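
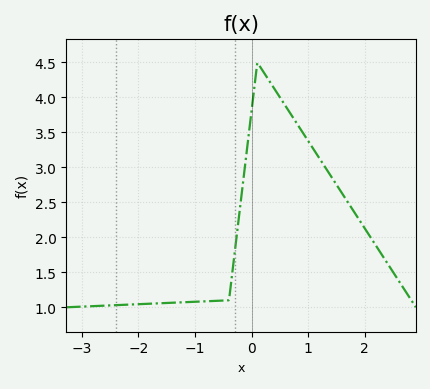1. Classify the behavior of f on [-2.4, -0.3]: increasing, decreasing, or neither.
increasing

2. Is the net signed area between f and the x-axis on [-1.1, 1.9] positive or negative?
positive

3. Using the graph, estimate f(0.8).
3.63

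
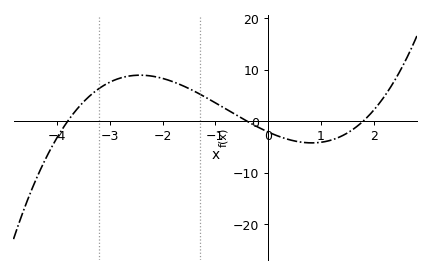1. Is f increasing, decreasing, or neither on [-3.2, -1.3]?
neither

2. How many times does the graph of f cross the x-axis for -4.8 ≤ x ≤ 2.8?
3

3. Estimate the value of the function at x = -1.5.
6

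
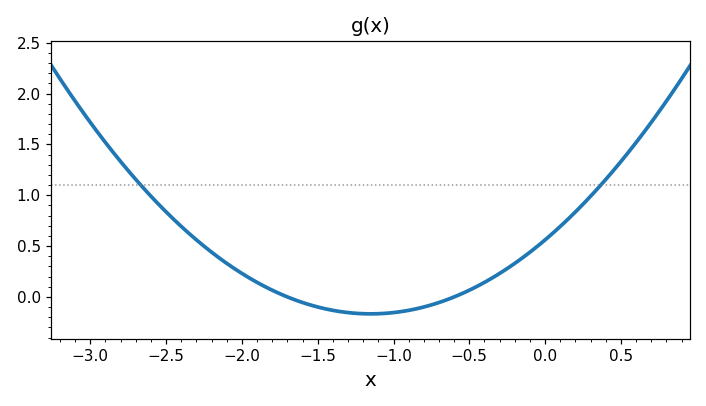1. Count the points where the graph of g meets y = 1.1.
2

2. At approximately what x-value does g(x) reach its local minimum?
-1.1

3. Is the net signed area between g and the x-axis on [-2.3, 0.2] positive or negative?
positive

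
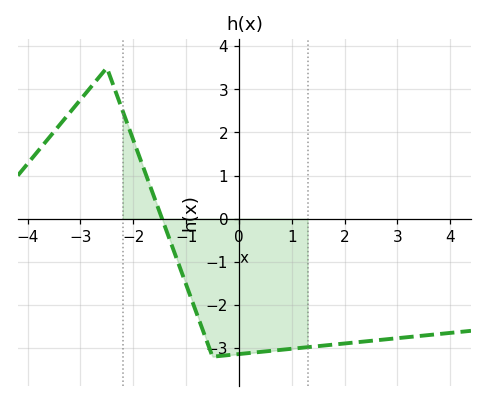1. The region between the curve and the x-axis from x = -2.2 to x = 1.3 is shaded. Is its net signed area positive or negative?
negative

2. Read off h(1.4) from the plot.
-2.97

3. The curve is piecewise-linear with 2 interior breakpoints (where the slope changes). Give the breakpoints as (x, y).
(-2.5, 3.5); (-0.5, -3.2)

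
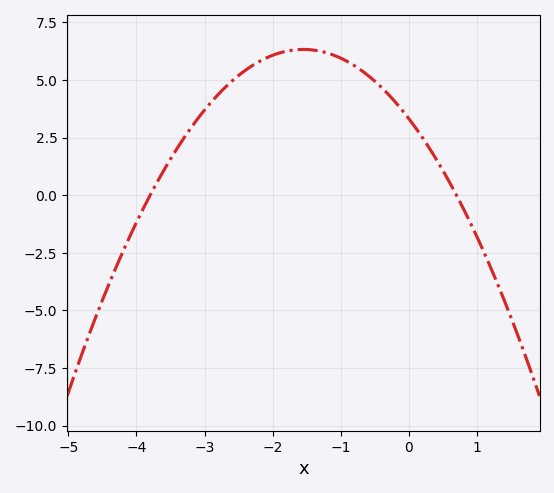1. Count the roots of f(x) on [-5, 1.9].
2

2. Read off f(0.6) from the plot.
0.6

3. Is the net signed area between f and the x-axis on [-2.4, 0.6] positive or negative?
positive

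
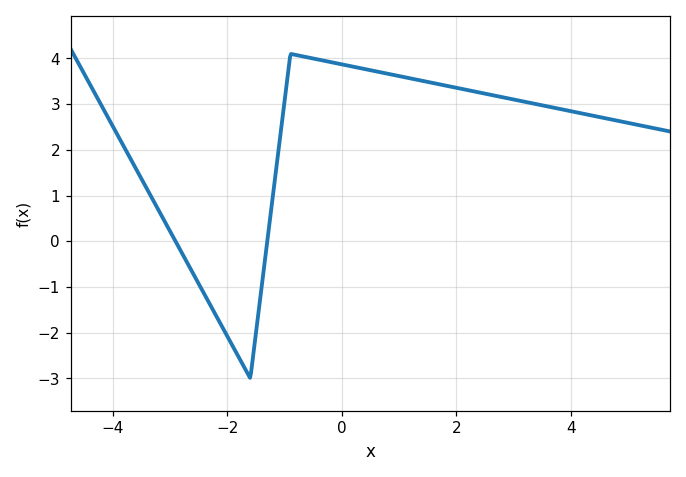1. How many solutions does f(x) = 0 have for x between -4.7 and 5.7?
2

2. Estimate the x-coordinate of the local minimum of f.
-1.6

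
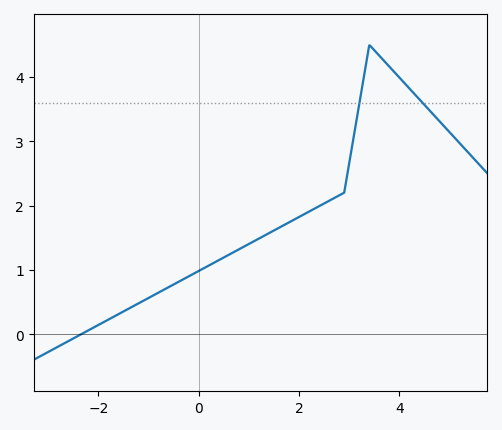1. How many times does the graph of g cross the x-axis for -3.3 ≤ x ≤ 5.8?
1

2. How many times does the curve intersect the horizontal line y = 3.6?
2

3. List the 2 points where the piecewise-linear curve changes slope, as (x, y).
(2.9, 2.2); (3.4, 4.5)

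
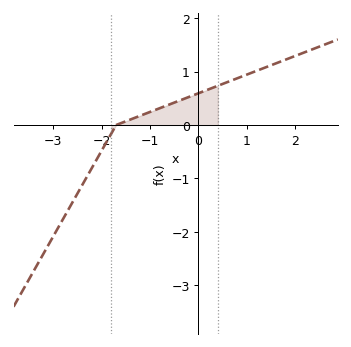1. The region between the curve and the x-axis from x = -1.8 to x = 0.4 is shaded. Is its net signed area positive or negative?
positive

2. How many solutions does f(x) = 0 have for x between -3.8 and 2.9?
1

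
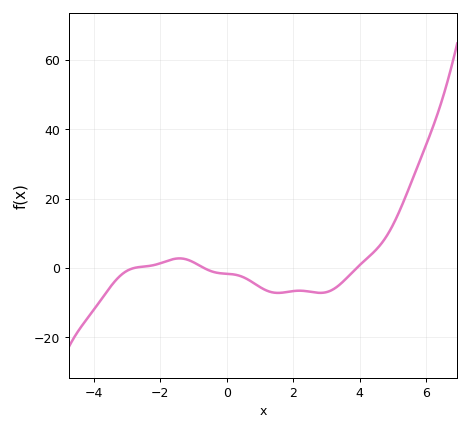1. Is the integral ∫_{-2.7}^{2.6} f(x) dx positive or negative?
negative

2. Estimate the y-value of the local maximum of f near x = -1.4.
2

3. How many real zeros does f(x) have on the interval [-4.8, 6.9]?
3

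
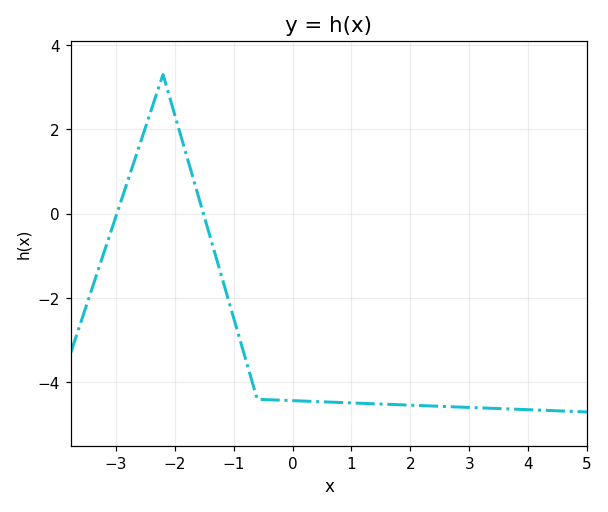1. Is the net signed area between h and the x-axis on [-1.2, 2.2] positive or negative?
negative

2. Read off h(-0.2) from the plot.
-4.4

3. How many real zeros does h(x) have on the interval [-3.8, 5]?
2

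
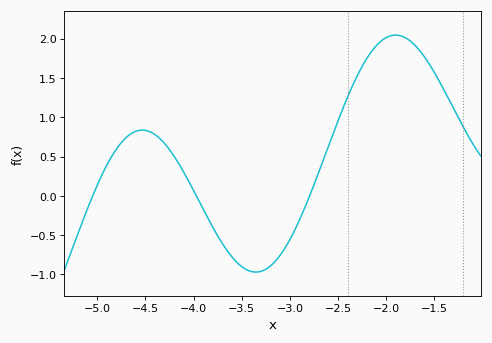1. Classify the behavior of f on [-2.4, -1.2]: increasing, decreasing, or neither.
neither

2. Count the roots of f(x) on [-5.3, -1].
3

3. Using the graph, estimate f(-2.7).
0.305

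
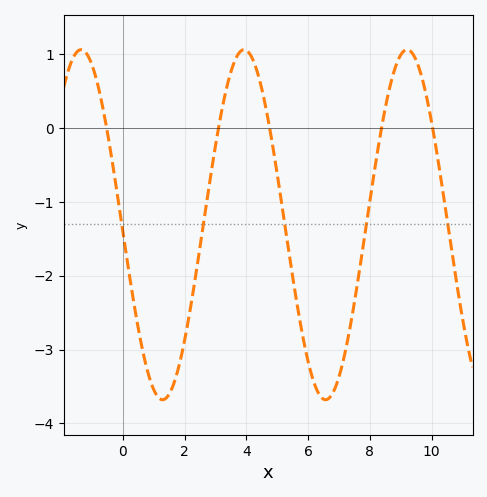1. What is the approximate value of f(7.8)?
-1.6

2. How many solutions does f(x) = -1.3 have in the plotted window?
5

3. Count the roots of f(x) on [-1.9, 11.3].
5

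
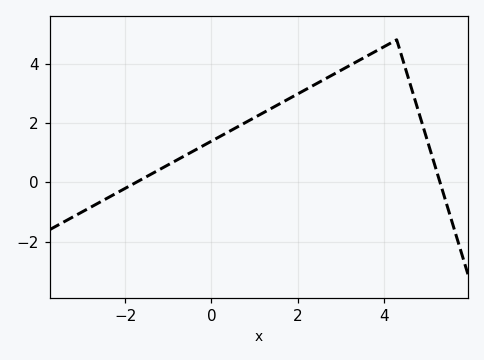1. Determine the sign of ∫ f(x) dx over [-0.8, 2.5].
positive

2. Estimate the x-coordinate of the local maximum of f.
4.2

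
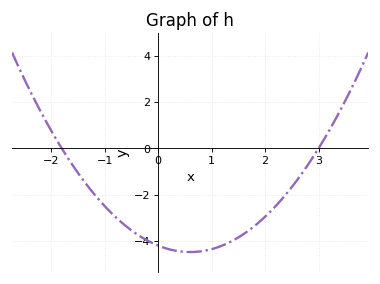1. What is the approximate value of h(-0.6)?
-3.37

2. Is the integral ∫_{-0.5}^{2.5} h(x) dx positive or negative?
negative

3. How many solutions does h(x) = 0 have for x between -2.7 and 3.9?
2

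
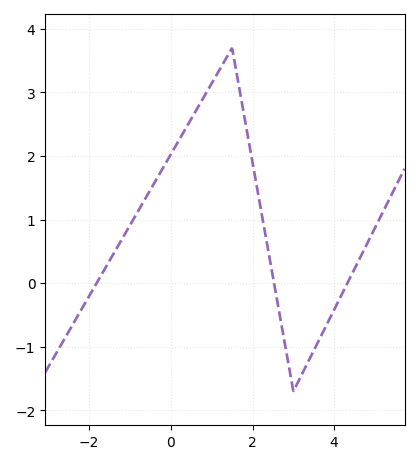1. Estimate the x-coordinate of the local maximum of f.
1.5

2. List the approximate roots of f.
-1.82, 2.53, 4.32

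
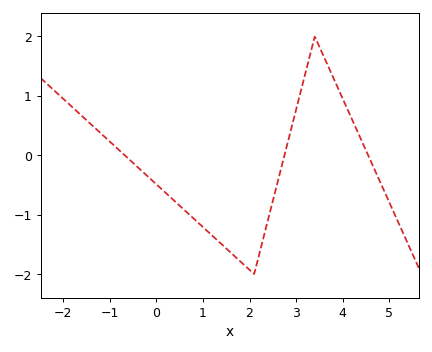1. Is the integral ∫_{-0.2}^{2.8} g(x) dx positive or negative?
negative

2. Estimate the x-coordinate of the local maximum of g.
3.4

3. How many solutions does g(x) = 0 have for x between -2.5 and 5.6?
3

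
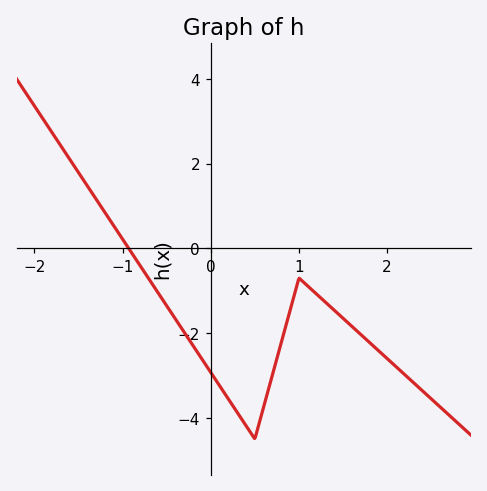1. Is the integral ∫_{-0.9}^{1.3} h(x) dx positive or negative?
negative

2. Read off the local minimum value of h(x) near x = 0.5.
-4.5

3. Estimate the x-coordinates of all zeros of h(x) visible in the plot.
-0.931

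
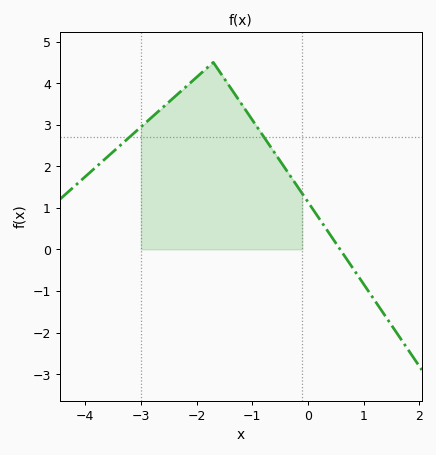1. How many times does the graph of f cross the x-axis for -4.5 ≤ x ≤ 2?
1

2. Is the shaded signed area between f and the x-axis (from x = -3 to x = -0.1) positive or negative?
positive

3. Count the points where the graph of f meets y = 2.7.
2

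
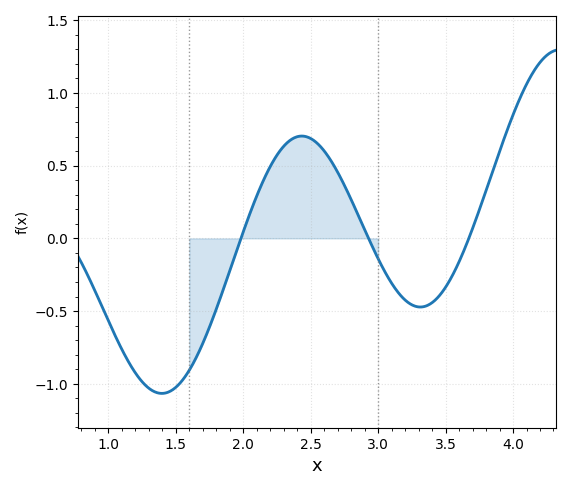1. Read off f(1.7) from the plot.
-0.7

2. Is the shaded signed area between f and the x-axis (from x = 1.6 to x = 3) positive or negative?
positive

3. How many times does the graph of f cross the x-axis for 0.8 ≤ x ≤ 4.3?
3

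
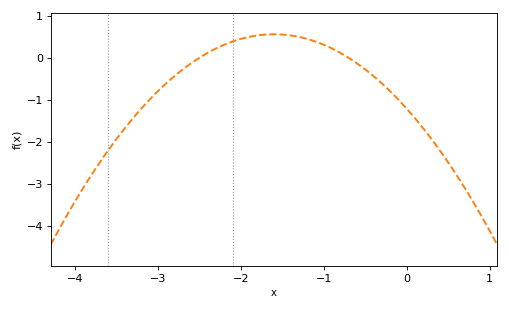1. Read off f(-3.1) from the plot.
-0.994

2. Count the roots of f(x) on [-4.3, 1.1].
2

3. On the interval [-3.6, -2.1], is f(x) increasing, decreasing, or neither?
increasing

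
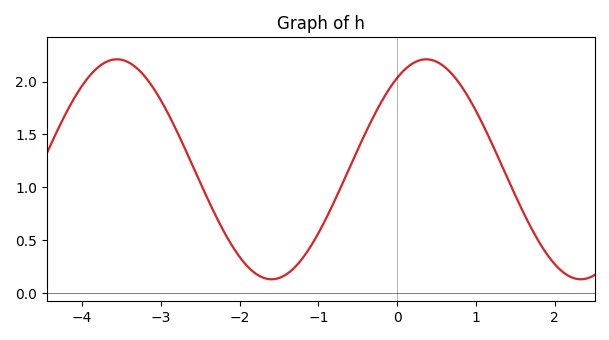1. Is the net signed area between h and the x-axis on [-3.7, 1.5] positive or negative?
positive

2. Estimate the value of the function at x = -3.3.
2.1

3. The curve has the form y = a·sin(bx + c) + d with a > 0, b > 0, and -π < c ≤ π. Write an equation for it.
y = 1.04sin(1.6x + 0.98) + 1.17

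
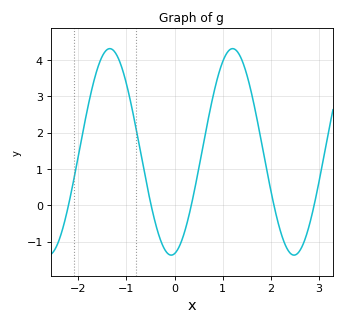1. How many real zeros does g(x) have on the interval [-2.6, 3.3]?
5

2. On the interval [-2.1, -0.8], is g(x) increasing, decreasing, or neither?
neither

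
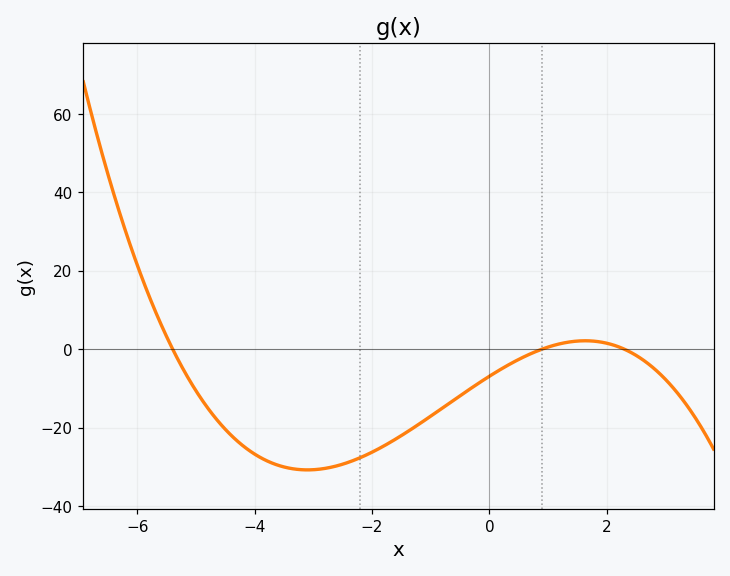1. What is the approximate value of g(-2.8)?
-30.4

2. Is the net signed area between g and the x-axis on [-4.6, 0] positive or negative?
negative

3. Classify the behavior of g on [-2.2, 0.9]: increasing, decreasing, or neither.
increasing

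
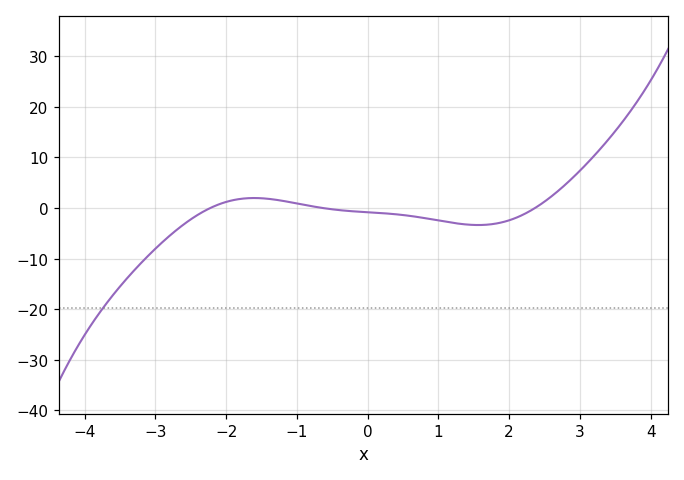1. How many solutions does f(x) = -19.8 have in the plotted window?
1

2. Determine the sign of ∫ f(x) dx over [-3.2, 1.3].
negative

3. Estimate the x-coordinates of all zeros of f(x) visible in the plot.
-2.23, -0.63, 2.36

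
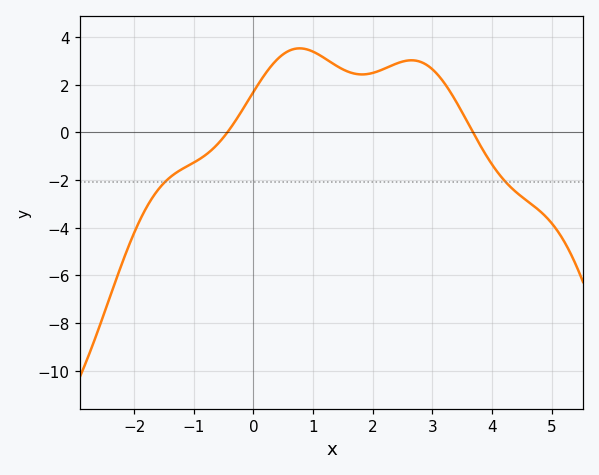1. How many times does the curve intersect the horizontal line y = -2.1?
2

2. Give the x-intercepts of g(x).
-0.438, 3.68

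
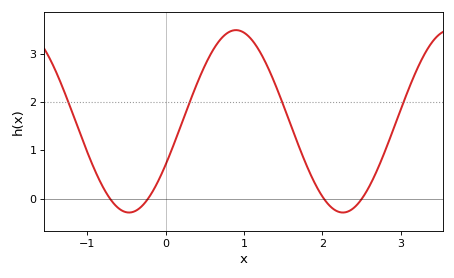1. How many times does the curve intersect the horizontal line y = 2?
4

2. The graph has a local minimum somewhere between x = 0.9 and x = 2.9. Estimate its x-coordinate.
2.3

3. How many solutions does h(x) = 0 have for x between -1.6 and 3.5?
4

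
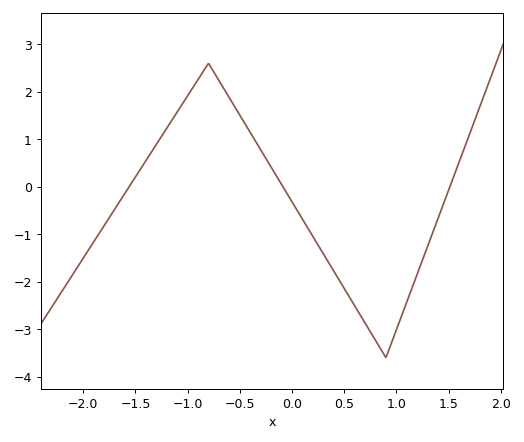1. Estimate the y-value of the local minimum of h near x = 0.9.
-3.6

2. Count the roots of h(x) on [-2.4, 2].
3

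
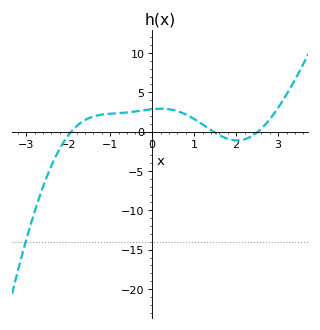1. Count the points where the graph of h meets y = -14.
1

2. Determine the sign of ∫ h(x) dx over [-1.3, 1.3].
positive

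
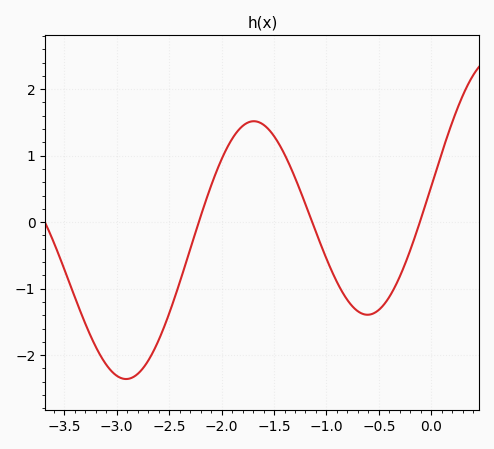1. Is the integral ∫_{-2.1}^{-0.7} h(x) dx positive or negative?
positive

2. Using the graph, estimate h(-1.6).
1.5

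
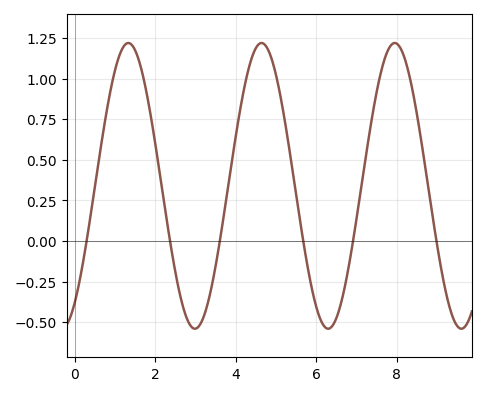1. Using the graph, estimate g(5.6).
0.1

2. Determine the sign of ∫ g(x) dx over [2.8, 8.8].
positive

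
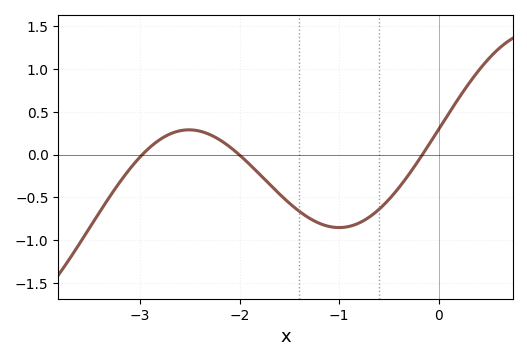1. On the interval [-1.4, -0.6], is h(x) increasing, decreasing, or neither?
neither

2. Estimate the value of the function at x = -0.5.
-0.523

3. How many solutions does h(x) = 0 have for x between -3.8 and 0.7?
3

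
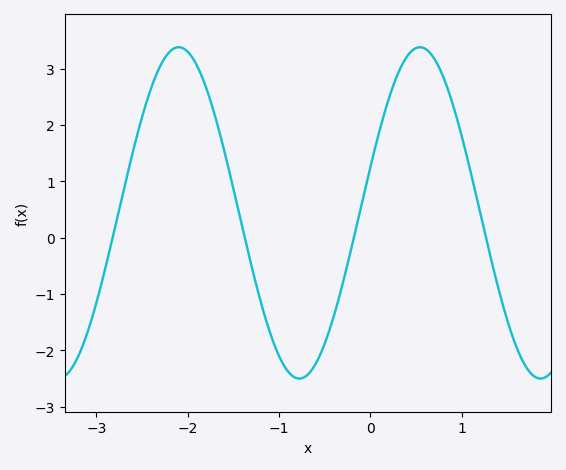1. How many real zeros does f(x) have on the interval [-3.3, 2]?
4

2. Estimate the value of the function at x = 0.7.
3.17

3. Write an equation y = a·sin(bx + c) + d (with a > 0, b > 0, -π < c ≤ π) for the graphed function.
y = 2.94sin(2.38x + 0.282) + 0.44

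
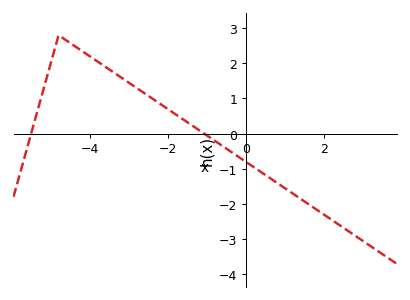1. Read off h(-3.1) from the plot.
1.5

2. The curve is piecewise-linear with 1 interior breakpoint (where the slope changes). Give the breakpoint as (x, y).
(-4.8, 2.8)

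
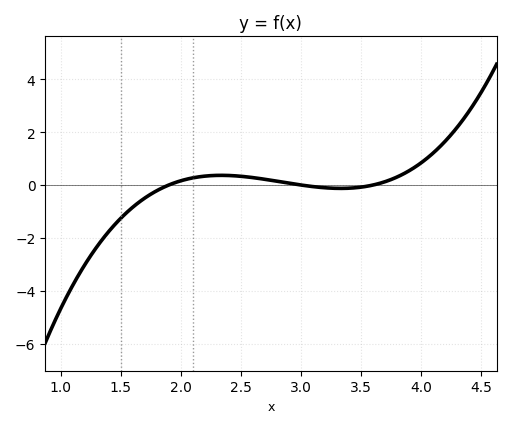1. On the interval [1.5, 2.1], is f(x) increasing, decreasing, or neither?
increasing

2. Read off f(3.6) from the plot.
0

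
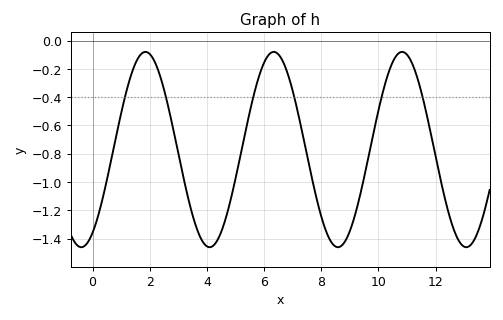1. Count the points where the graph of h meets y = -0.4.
6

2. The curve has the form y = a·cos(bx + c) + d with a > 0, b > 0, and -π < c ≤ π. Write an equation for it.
y = 0.69cos(1.4x - 2.59) - 0.77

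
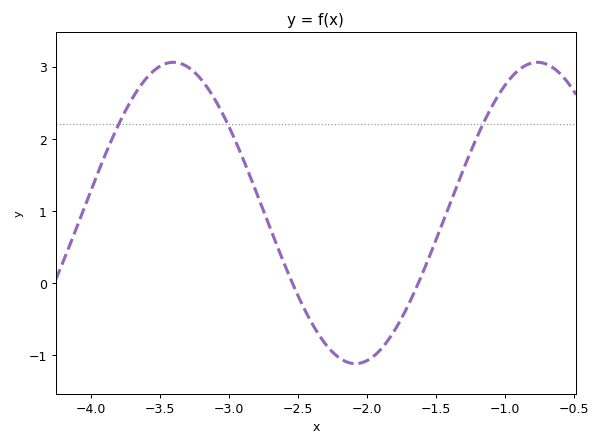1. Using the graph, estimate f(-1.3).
1.6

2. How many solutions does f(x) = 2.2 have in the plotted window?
3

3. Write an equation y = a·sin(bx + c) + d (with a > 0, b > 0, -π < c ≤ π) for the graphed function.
y = 2.09sin(2.4x - 2.9) + 0.97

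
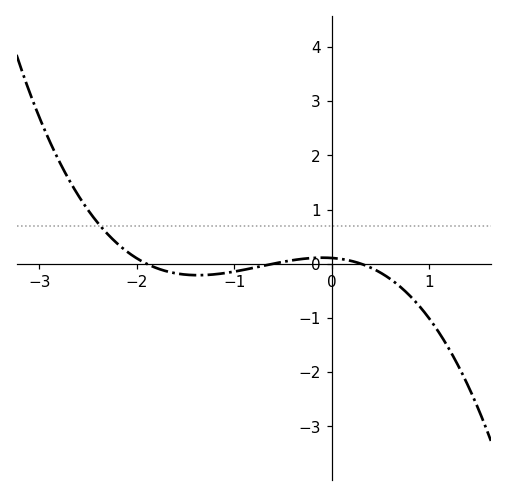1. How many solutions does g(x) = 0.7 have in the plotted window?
1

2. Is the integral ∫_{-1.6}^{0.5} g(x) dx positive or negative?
negative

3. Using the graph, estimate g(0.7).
-0.4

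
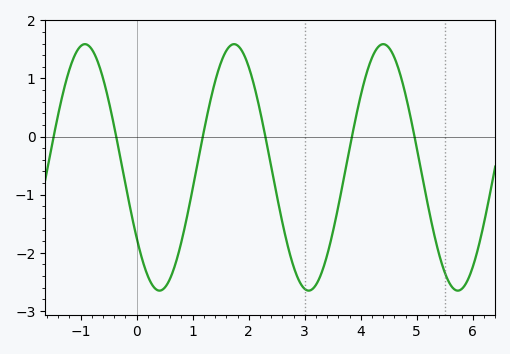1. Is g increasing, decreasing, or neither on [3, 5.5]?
neither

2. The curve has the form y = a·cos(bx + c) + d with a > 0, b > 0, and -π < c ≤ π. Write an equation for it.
y = 2.12cos(2.4x + 2.2) - 0.53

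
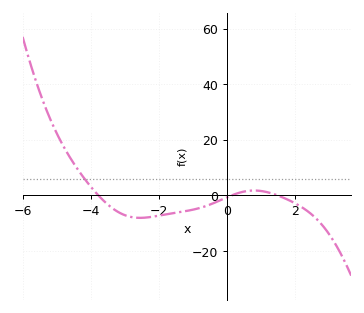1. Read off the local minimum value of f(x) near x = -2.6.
-8.08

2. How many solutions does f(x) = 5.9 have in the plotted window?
1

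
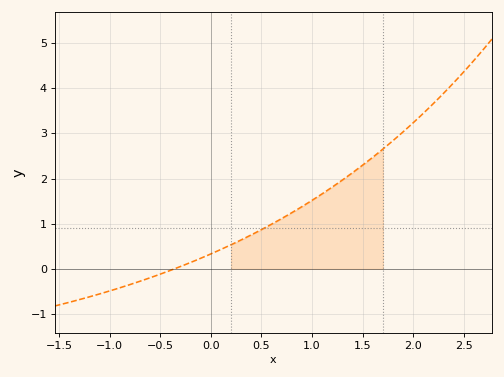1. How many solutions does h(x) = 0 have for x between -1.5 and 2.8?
1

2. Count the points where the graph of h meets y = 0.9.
1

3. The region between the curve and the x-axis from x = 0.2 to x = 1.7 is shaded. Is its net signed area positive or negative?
positive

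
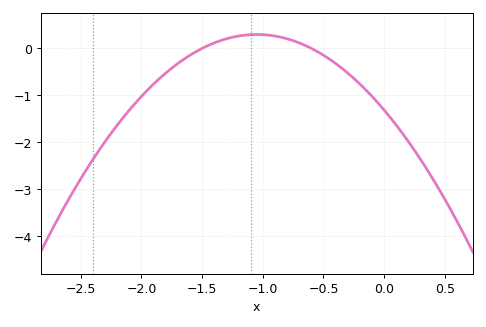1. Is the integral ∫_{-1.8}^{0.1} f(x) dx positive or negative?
negative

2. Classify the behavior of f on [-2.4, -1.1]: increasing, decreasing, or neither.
increasing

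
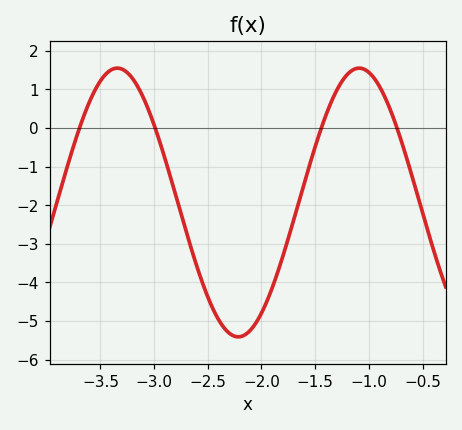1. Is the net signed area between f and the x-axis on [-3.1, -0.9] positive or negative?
negative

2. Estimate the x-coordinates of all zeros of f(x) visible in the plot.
-3.7, -3, -1.45, -0.75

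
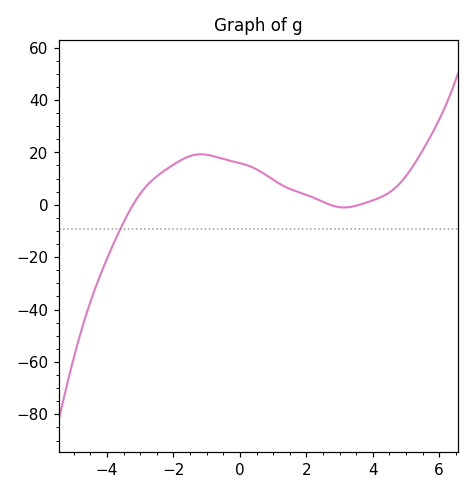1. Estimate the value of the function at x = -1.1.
20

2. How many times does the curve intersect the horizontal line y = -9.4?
1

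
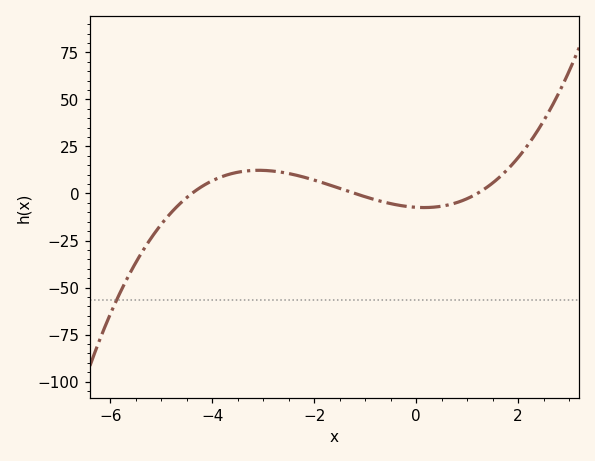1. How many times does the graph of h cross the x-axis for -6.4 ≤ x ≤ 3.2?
3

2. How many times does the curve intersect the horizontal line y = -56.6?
1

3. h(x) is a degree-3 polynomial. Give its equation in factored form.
y = 1.16(x + 4.4)(x + 1.2)(x - 1.2)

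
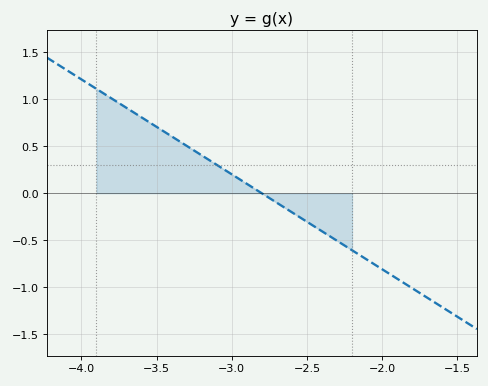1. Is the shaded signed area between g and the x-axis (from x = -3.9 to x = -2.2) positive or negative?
positive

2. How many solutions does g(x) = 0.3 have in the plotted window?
1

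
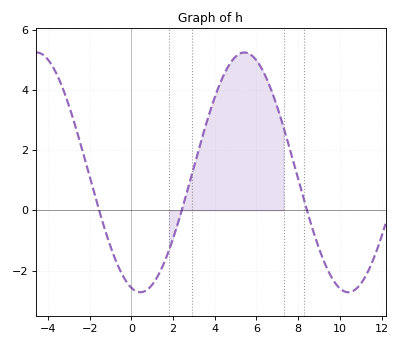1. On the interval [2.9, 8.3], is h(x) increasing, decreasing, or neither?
neither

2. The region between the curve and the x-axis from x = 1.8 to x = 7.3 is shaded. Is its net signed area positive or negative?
positive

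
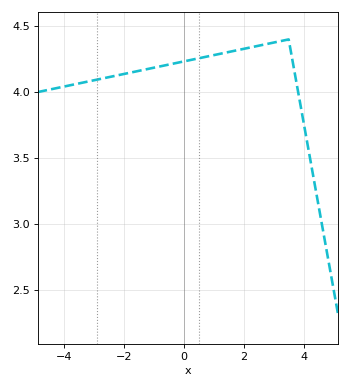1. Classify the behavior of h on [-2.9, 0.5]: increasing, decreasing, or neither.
increasing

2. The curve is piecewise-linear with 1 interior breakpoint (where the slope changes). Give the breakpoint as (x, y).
(3.5, 4.4)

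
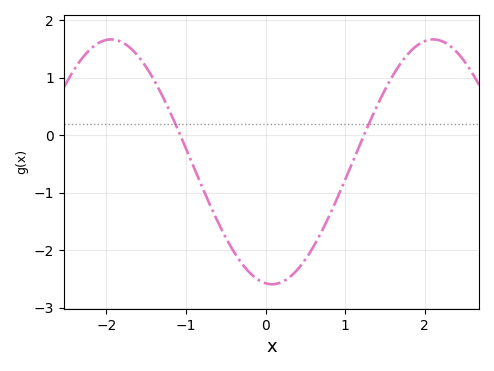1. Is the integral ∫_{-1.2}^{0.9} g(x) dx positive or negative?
negative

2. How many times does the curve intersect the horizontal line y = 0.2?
2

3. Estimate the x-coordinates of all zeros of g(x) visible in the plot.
-1.07, 1.24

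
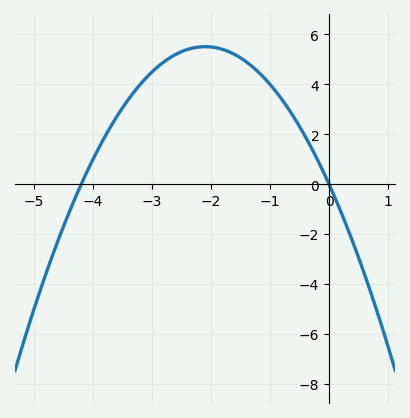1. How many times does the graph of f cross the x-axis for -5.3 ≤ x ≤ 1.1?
2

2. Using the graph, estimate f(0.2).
-1.2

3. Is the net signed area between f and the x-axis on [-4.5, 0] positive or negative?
positive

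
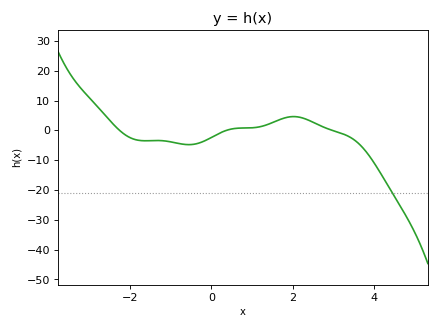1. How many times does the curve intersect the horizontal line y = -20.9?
1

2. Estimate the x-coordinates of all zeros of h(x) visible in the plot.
-2.27, 0.363, 2.99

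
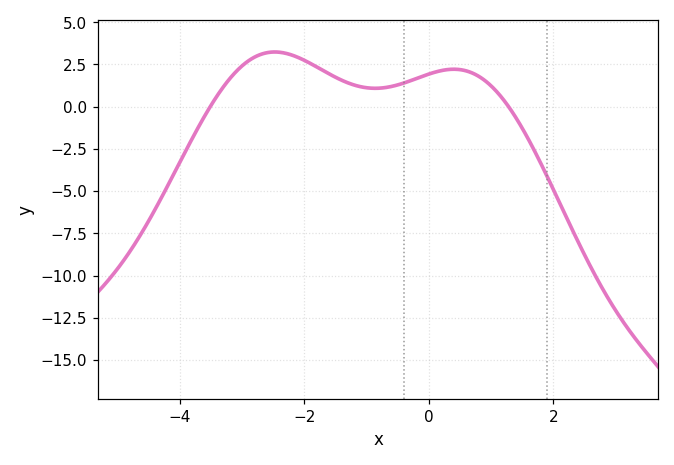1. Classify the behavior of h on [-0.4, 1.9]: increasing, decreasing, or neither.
neither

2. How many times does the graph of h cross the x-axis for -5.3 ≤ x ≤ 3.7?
2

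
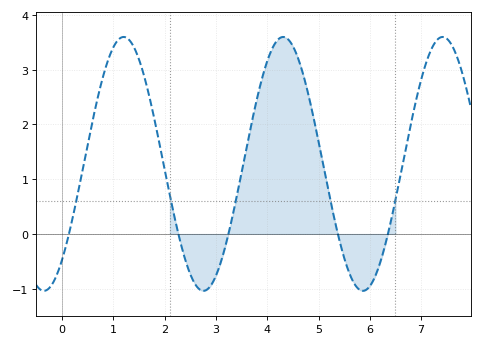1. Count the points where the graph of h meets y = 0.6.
5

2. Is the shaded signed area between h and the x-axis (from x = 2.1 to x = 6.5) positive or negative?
positive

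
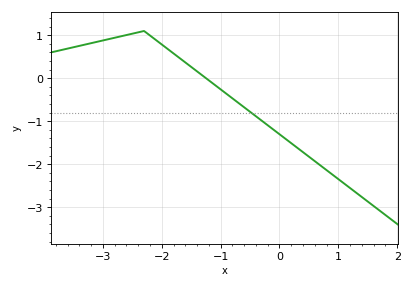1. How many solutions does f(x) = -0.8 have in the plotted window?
1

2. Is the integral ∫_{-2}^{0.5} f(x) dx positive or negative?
negative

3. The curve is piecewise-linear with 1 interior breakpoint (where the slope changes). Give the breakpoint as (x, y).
(-2.3, 1.1)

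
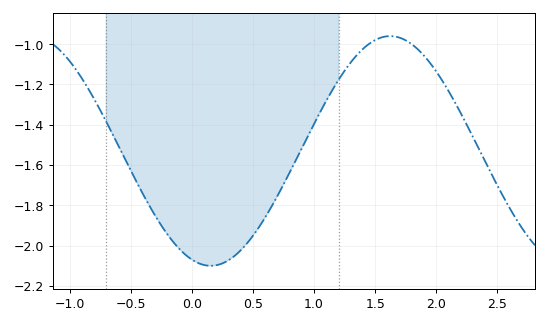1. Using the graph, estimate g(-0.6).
-1.51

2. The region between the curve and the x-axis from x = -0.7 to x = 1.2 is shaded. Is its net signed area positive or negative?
negative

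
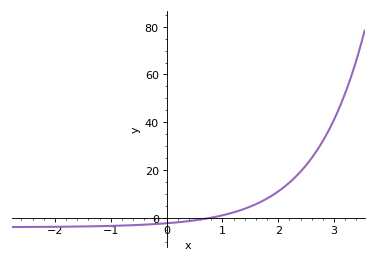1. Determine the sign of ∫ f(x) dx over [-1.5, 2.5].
positive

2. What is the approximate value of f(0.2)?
-2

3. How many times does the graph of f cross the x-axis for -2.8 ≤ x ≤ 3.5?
1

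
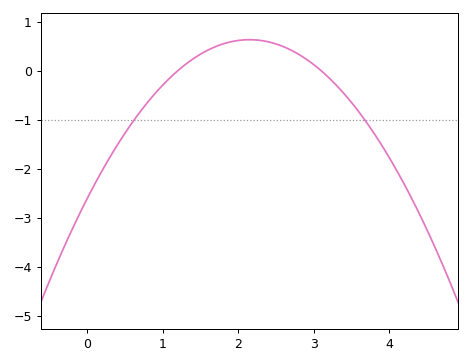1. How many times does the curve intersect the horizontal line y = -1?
2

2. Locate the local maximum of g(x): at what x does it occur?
2.15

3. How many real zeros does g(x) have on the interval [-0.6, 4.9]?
2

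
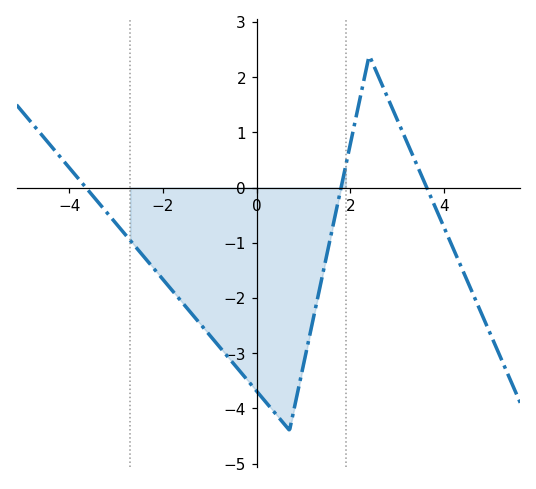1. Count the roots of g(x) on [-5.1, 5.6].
3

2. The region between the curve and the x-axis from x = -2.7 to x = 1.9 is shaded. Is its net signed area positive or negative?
negative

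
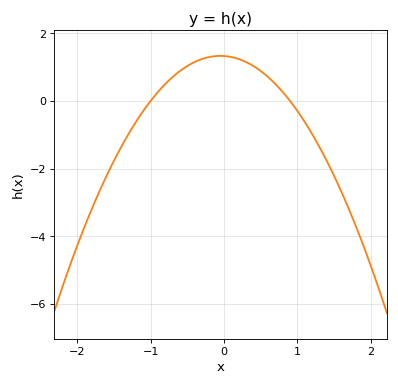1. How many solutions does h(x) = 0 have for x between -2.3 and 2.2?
2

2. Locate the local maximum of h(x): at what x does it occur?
-0.05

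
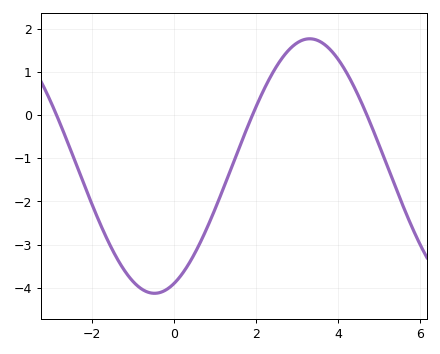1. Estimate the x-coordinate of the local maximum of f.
3.3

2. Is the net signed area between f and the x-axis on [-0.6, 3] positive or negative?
negative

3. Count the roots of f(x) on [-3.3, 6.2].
3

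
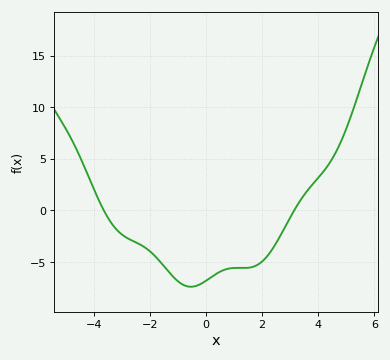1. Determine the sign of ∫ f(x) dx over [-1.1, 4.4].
negative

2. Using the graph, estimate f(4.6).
5.51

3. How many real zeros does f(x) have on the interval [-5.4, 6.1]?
2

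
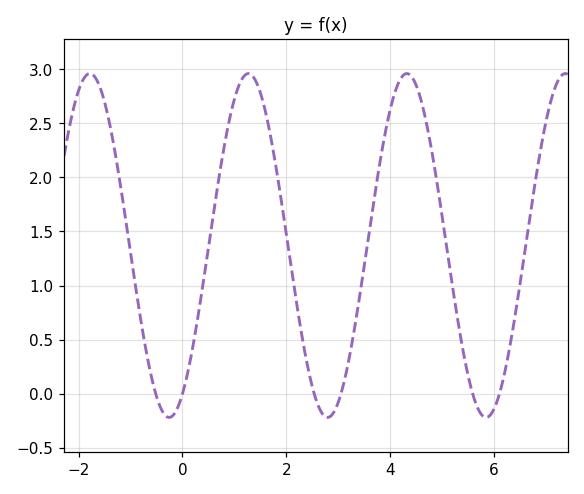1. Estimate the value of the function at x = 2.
1.47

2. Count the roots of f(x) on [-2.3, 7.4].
6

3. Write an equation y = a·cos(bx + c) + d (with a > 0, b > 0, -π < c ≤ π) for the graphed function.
y = 1.59cos(2.06x - 2.61) + 1.37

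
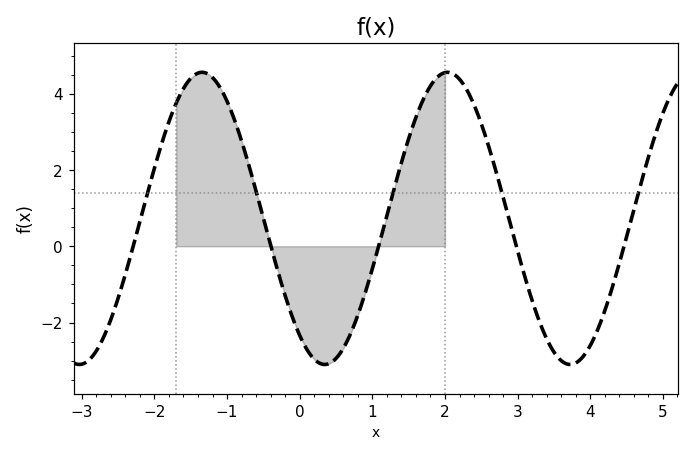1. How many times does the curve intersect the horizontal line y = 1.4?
5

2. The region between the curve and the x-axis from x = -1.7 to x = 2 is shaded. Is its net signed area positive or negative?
positive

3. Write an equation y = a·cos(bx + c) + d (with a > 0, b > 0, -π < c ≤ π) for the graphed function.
y = 3.83cos(1.9x + 2.5) + 0.73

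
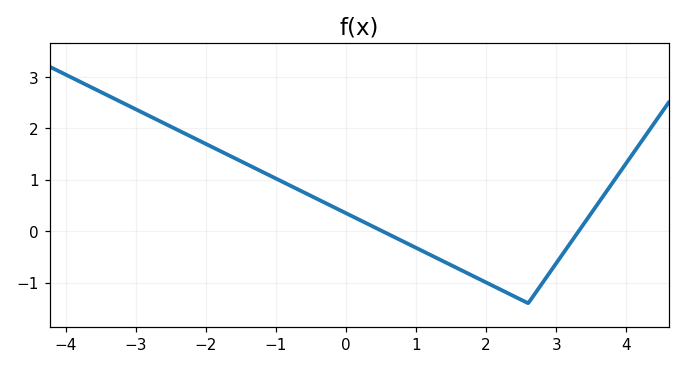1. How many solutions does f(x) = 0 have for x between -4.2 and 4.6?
2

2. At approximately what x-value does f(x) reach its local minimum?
2.6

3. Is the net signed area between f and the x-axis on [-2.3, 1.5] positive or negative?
positive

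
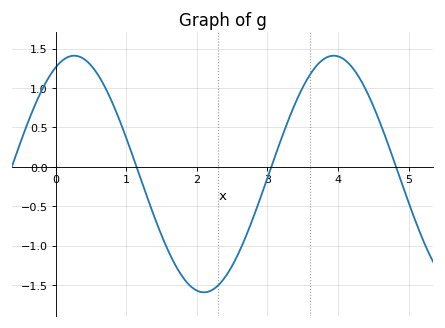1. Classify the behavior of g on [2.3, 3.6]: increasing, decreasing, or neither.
increasing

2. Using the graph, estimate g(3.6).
1.17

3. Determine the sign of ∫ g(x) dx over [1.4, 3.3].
negative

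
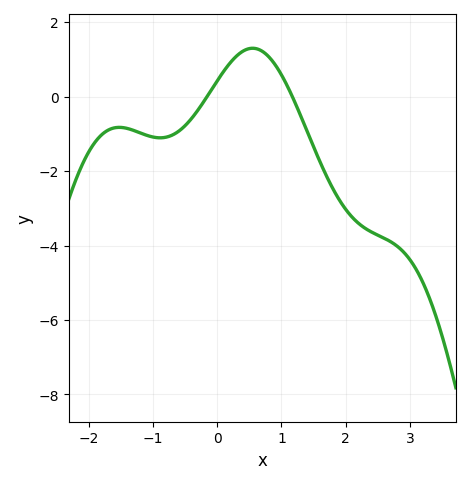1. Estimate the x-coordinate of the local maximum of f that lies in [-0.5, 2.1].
0.6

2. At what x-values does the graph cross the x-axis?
-0.2, 1.2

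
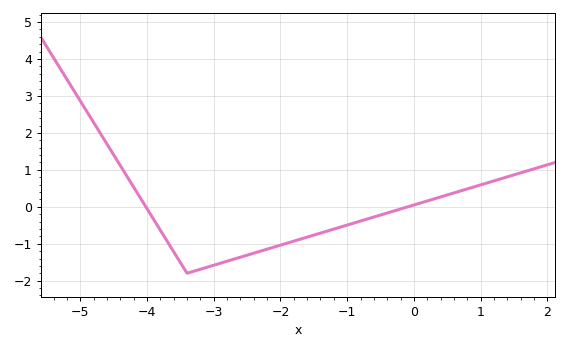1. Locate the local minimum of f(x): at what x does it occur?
-3.4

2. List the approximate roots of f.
-4, 0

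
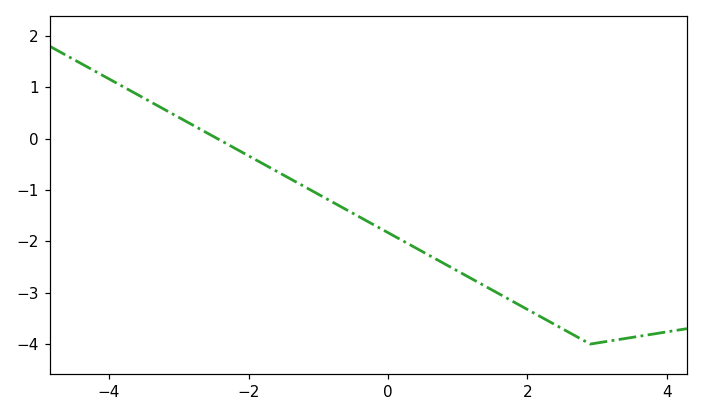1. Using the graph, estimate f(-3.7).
0.9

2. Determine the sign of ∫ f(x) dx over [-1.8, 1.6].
negative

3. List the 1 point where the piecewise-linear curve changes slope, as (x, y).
(2.9, -4)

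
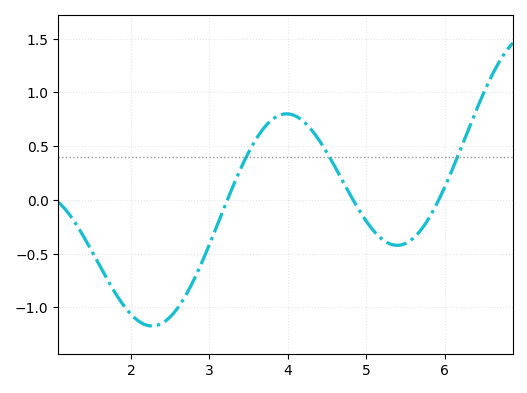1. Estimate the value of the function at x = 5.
-0.2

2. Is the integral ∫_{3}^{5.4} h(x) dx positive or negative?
positive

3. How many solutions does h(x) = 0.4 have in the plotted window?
3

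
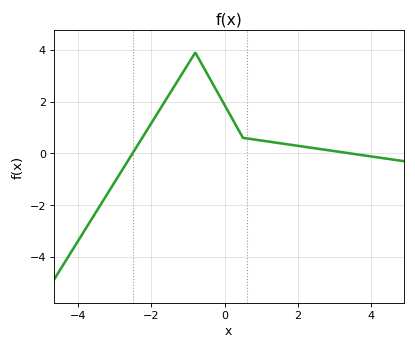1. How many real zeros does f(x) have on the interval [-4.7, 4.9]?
2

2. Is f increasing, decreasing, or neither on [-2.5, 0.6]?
neither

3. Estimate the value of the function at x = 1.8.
0.334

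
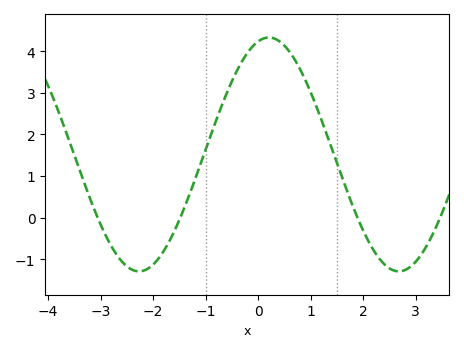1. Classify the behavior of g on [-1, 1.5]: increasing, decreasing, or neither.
neither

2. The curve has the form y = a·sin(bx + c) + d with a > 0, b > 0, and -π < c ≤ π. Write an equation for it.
y = 2.81sin(1.3x + 1.3) + 1.52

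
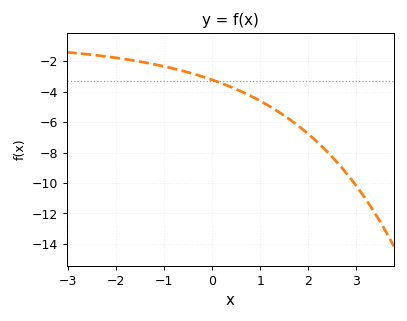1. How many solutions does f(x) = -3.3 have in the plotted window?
1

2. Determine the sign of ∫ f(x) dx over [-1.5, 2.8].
negative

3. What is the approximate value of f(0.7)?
-4.2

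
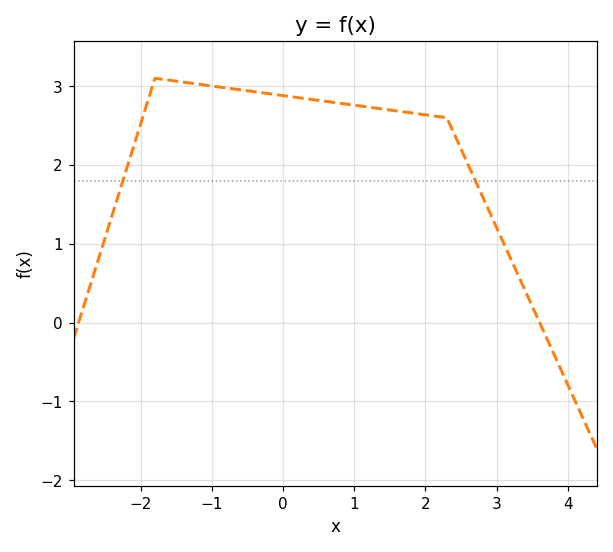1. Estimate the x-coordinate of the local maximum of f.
-1.8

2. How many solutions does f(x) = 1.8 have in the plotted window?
2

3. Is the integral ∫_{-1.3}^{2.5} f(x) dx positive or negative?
positive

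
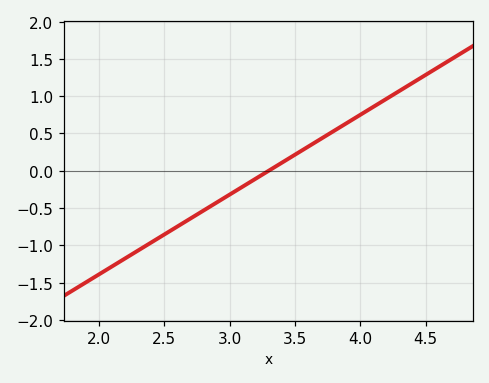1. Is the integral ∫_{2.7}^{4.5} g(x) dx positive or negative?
positive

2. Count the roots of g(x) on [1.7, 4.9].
1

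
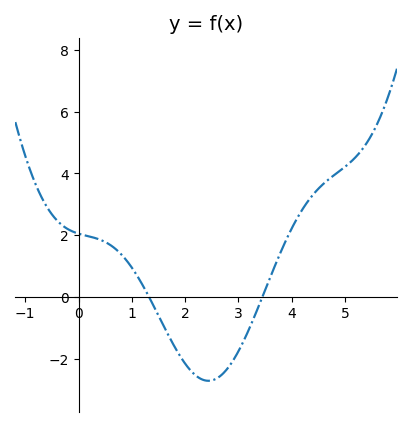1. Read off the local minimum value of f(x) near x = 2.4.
-2.72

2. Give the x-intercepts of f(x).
1.32, 3.45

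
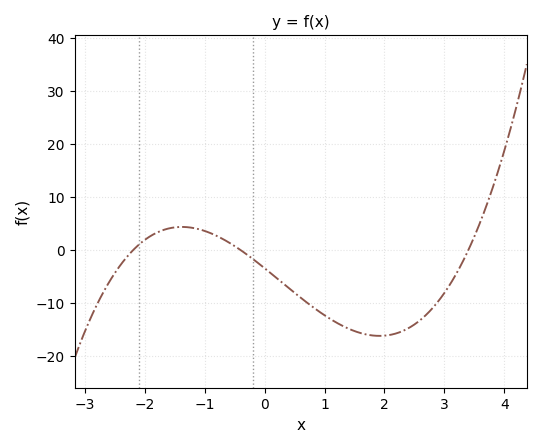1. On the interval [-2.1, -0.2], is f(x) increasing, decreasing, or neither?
neither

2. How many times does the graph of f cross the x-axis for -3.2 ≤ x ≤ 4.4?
3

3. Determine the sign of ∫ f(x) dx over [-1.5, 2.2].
negative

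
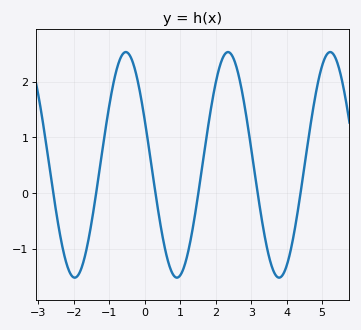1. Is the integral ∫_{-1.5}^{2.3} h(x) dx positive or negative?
positive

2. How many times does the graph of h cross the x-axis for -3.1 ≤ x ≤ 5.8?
6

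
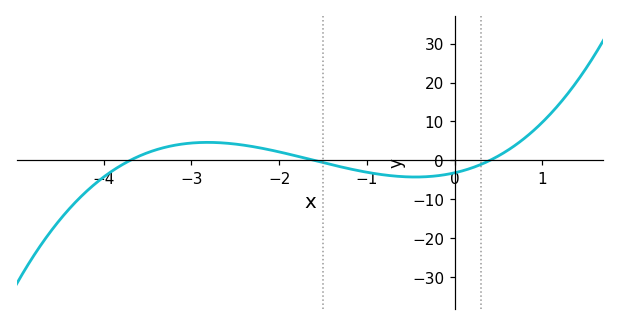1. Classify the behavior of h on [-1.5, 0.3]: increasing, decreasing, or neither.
neither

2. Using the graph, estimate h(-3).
4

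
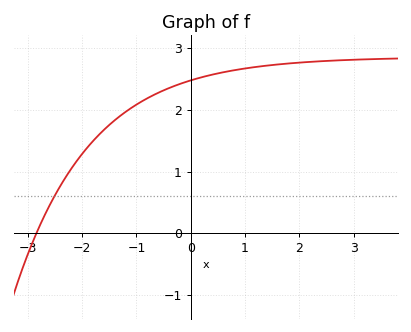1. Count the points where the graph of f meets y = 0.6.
1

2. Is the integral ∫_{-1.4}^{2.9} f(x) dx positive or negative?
positive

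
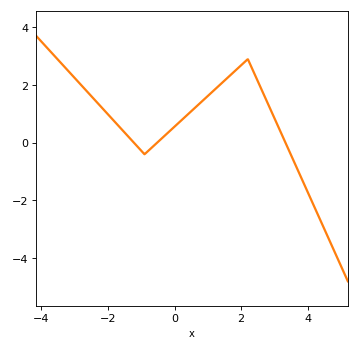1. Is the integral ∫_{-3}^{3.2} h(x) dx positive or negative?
positive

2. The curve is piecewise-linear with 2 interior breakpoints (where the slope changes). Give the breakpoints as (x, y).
(-0.9, -0.4); (2.2, 2.9)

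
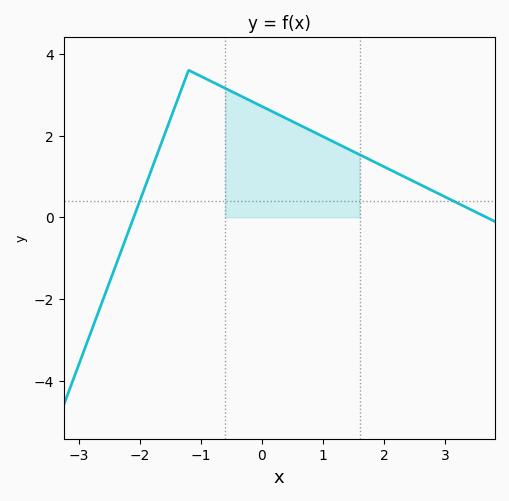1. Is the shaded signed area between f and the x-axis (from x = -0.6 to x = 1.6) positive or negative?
positive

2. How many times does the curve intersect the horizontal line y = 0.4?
2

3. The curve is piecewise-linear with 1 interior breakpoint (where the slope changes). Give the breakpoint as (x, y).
(-1.2, 3.6)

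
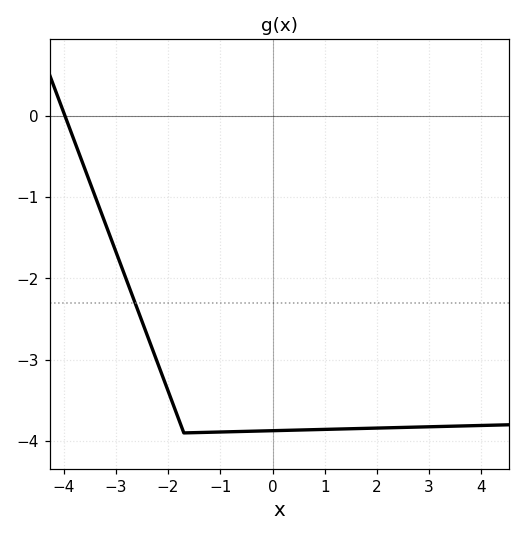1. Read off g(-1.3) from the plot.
-3.89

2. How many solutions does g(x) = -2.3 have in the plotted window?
1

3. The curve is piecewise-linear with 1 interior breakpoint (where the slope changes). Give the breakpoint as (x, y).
(-1.7, -3.9)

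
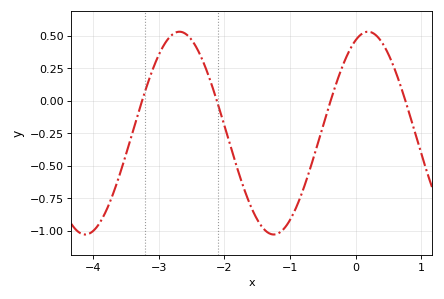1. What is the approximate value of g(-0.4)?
-0.031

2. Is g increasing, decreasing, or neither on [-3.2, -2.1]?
neither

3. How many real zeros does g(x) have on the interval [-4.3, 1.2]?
4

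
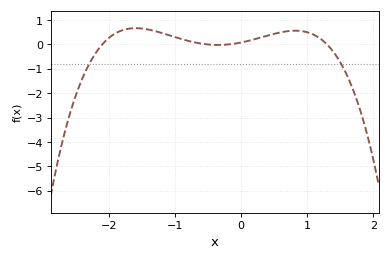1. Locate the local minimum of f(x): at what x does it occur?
-0.4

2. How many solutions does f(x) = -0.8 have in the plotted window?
2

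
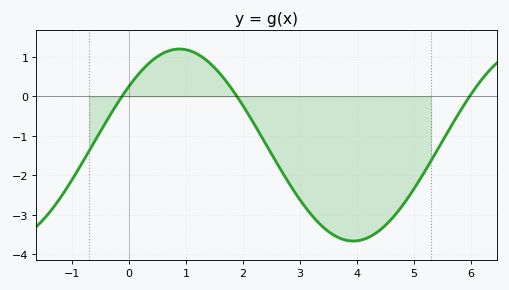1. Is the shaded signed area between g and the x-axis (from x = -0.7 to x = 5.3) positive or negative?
negative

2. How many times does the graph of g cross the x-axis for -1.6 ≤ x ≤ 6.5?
3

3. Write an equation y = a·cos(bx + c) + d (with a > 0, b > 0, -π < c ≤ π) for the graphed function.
y = 2.43cos(1.03x - 0.912) - 1.23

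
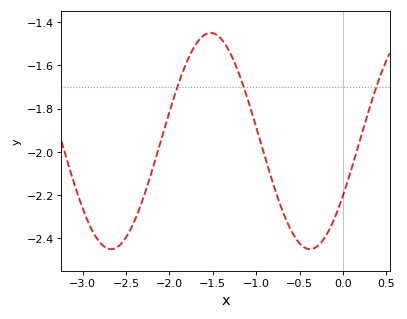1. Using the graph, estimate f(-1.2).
-1.64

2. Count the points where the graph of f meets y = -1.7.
3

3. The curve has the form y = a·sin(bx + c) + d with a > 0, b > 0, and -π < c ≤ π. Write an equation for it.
y = 0.5sin(2.74x - 0.532) - 1.95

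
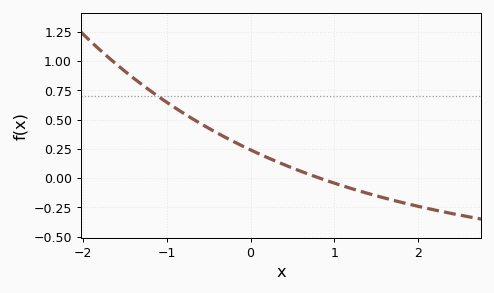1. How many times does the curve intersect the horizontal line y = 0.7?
1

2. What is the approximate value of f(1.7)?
-0.2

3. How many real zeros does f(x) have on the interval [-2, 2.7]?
1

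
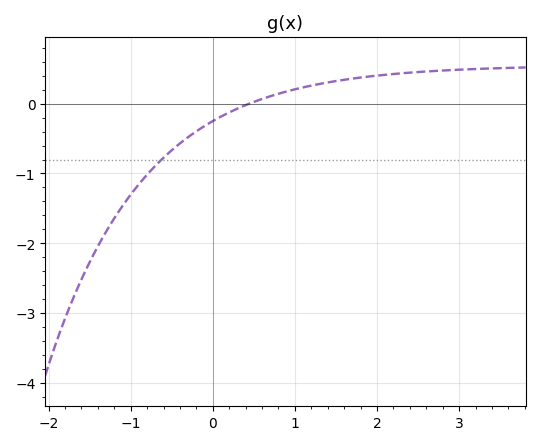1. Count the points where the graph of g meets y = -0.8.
1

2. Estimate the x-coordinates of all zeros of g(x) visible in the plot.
0.446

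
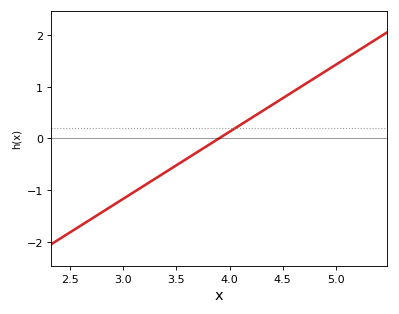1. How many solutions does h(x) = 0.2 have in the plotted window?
1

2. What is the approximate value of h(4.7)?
1.04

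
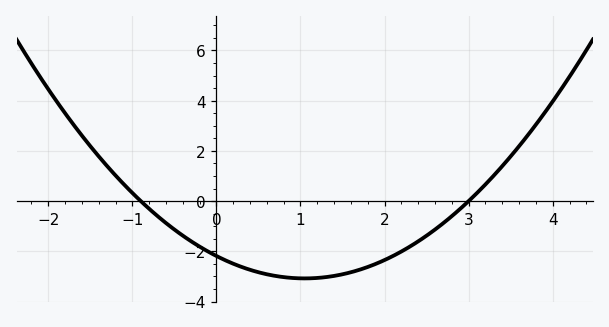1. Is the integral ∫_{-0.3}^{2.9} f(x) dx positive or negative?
negative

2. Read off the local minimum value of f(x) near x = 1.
-3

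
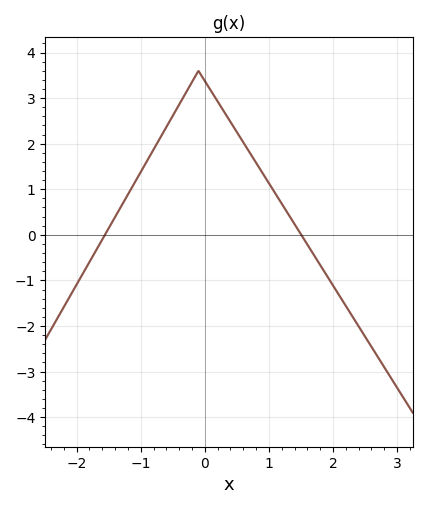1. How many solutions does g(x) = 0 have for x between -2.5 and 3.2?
2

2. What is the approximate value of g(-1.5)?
0.144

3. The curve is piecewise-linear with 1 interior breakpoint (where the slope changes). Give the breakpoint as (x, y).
(-0.1, 3.6)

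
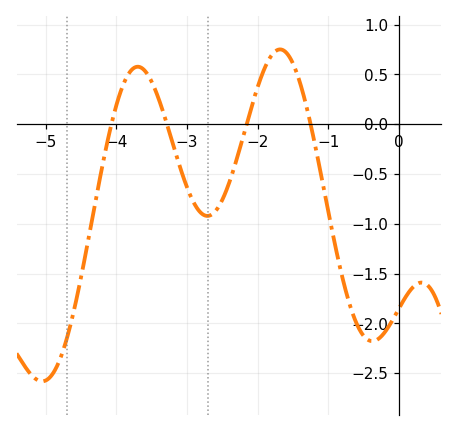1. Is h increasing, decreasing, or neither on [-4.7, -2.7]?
neither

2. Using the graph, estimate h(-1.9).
0.563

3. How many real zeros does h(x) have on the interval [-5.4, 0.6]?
4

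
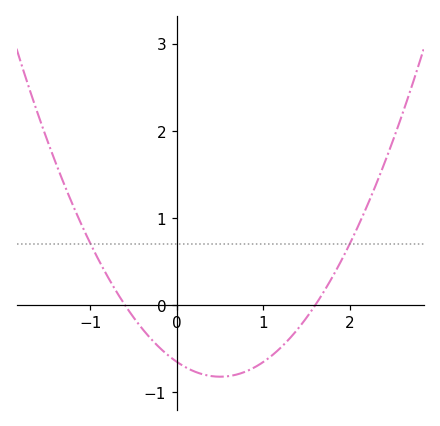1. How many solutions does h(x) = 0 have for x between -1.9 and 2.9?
2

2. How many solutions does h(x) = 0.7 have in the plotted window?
2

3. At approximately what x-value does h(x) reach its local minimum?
0.5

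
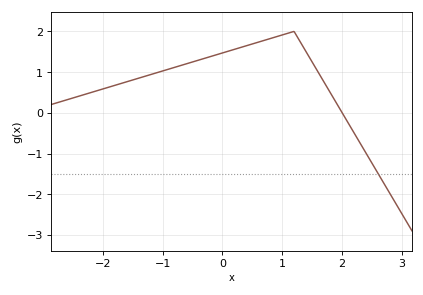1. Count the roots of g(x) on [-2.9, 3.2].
1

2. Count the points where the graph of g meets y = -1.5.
1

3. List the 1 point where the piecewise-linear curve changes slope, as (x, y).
(1.2, 2)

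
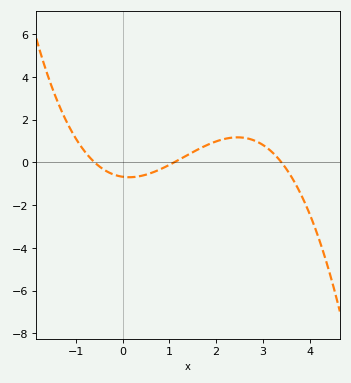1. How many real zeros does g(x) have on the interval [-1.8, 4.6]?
3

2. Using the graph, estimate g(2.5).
1.2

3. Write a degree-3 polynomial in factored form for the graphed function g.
y = -0.3(x + 0.6)(x - 1.1)(x - 3.4)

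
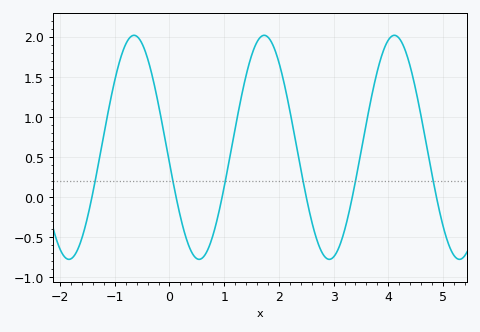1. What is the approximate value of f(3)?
-0.75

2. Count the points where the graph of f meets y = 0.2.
6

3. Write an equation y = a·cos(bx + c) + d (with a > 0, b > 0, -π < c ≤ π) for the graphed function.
y = 1.4cos(2.6x + 1.7) + 0.62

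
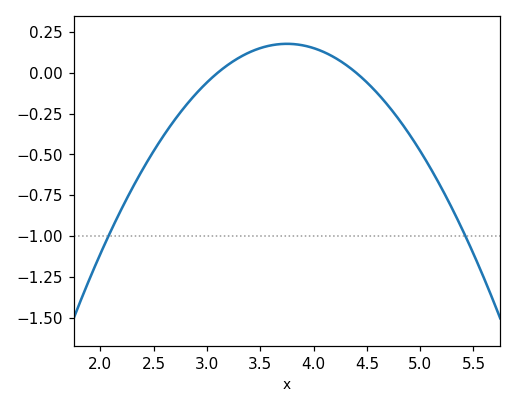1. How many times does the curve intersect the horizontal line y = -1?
2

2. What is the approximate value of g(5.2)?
-0.706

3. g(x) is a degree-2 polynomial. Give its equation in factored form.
y = -0.42(x - 3.1)(x - 4.4)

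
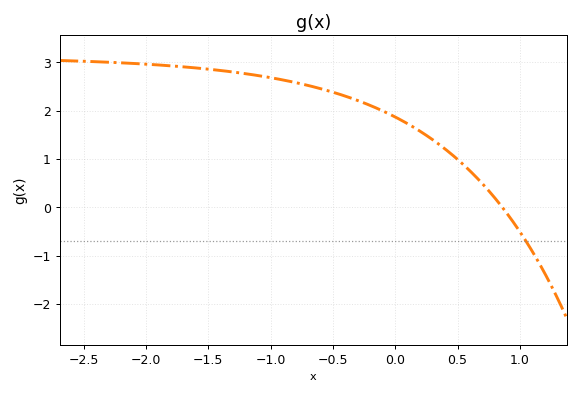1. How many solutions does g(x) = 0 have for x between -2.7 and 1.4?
1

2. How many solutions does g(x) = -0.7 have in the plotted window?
1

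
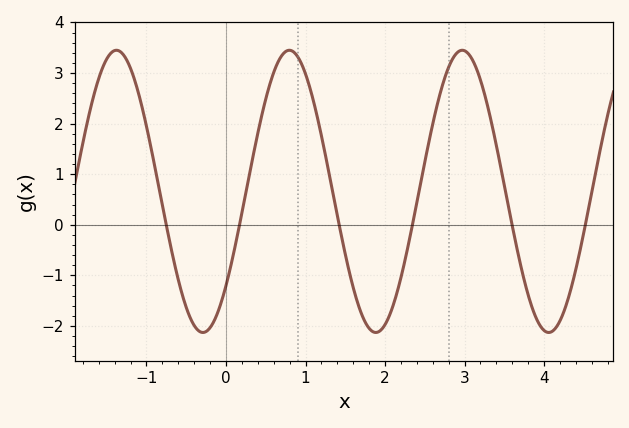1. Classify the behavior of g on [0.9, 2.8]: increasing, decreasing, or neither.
neither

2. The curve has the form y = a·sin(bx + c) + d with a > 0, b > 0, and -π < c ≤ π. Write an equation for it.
y = 2.79sin(2.89x - 0.732) + 0.66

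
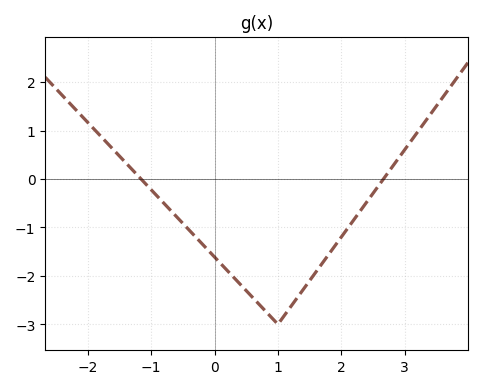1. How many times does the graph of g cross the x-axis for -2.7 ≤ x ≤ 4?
2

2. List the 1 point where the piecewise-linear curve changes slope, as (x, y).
(1, -3)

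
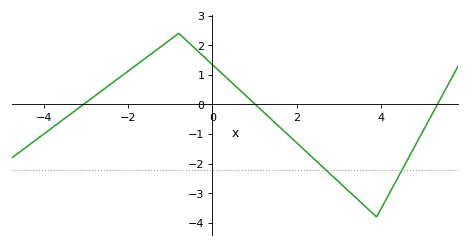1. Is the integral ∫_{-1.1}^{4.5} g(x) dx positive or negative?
negative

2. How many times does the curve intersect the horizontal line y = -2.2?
2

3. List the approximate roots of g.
-3, 1, 5.4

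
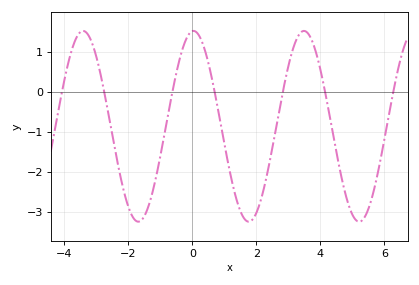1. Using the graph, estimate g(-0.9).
-1.16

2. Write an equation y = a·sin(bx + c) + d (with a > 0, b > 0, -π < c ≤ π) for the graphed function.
y = 2.38sin(1.82x + 1.51) - 0.86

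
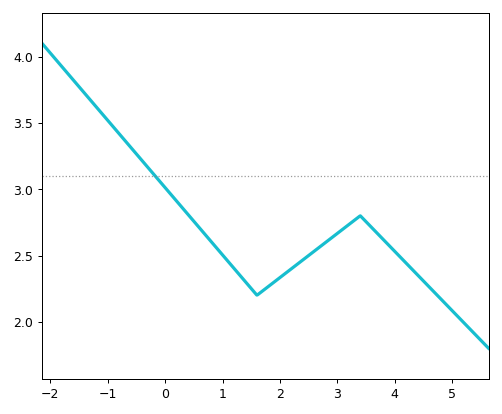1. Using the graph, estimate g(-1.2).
3.6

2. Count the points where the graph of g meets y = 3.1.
1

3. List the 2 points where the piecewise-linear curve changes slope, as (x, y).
(1.6, 2.2); (3.4, 2.8)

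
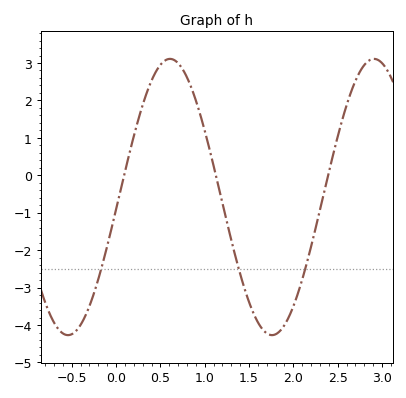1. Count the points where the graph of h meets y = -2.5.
3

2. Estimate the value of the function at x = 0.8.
2.62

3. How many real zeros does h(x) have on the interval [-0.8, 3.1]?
3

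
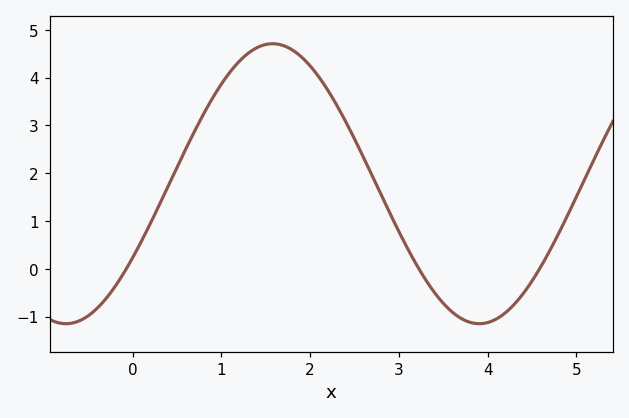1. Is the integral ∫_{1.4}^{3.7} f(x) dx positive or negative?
positive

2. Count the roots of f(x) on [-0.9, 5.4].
3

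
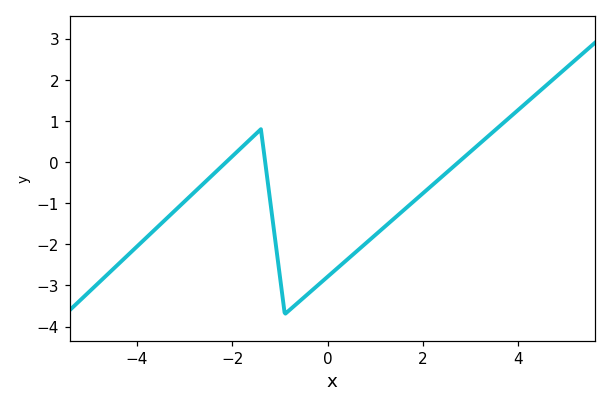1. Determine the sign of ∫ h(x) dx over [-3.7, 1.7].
negative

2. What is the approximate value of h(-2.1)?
0.032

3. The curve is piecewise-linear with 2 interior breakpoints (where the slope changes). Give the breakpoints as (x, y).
(-1.4, 0.8); (-0.9, -3.7)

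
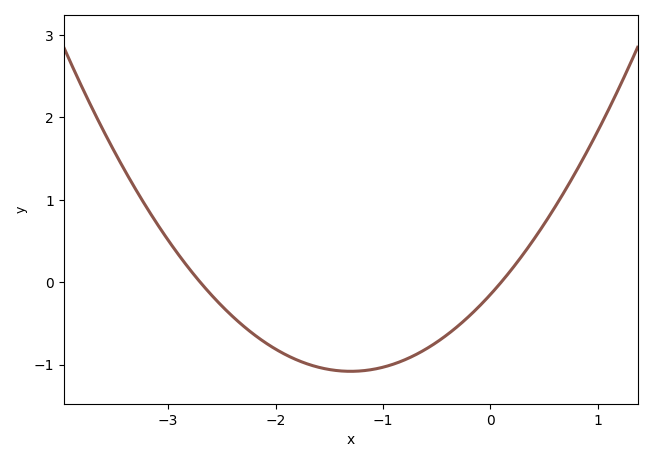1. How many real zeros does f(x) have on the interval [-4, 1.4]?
2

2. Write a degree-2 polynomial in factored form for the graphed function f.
y = 0.55(x + 2.7)(x - 0.1)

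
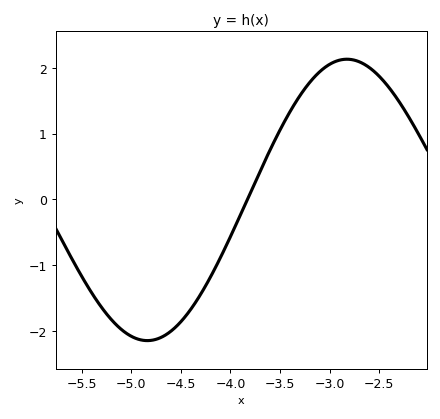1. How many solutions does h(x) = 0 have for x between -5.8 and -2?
1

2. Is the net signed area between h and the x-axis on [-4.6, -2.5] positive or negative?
positive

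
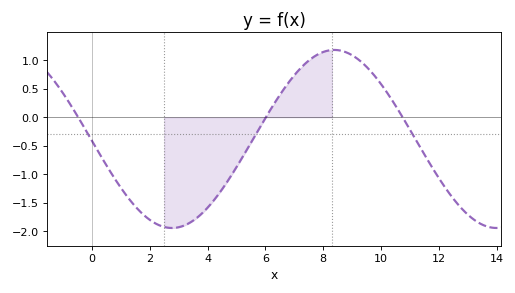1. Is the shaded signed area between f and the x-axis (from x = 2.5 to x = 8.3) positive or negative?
negative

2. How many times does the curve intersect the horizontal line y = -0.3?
3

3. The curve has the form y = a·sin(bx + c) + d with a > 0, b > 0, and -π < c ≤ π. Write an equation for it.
y = 1.56sin(0.56x - 3.1) - 0.38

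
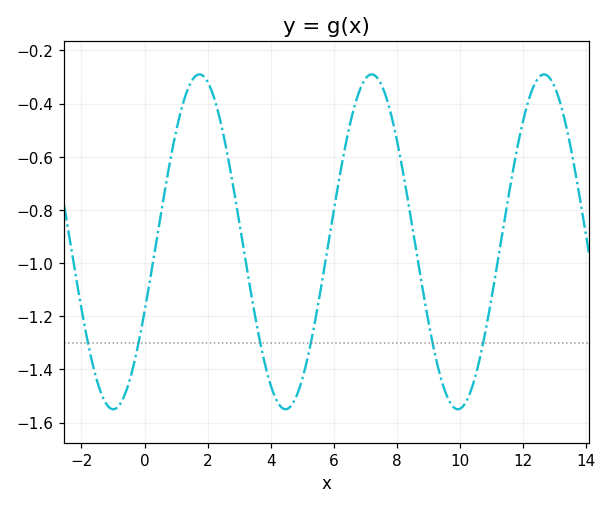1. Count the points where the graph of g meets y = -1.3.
6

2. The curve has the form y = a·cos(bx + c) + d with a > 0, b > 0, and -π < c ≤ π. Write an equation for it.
y = 0.63cos(1.1x - 2) - 0.92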